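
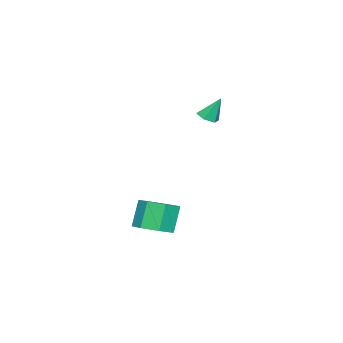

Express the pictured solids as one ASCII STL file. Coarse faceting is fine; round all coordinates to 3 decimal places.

solid 
facet normal 0.427 0.000 -0.904
outer loop
vertex 3.054 1.23 -3.651
vertex 2.22 1.41 -4.045
vertex 2.867 2.019 -3.739
endloop
endfacet
facet normal 0.874 0.253 0.414
outer loop
vertex 3.054 1.23 -3.651
vertex 2.867 2.019 -3.739
vertex 2.434 1.229 -2.34
endloop
endfacet
facet normal 0.874 0.253 0.414
outer loop
vertex 2.434 1.229 -2.34
vertex 2.867 2.019 -3.739
vertex 2.247 2.018 -2.428
endloop
endfacet
facet normal -0.428 -0.001 0.904
outer loop
vertex 2.434 1.229 -2.34
vertex 2.247 2.018 -2.428
vertex 1.6 1.41 -2.735
endloop
endfacet
facet normal 0.428 -0.000 -0.904
outer loop
vertex 2.867 2.019 -3.739
vertex 2.22 1.41 -4.045
vertex 2.193 2.35 -4.058
endloop
endfacet
facet normal 0.366 0.914 0.174
outer loop
vertex 2.867 2.019 -3.739
vertex 2.193 2.35 -4.058
vertex 2.247 2.018 -2.428
endloop
endfacet
facet normal 0.366 0.914 0.174
outer loop
vertex 2.247 2.018 -2.428
vertex 2.193 2.35 -4.058
vertex 1.573 2.349 -2.747
endloop
endfacet
facet normal -0.428 -0.001 0.904
outer loop
vertex 2.247 2.018 -2.428
vertex 1.573 2.349 -2.747
vertex 1.6 1.41 -2.735
endloop
endfacet
facet normal 0.427 -0.000 -0.904
outer loop
vertex 2.193 2.35 -4.058
vertex 2.22 1.41 -4.045
vertex 1.539 1.973 -4.367
endloop
endfacet
facet normal -0.418 0.887 -0.197
outer loop
vertex 2.193 2.35 -4.058
vertex 1.539 1.973 -4.367
vertex 1.573 2.349 -2.747
endloop
endfacet
facet normal -0.418 0.887 -0.197
outer loop
vertex 1.573 2.349 -2.747
vertex 1.539 1.973 -4.367
vertex 0.919 1.972 -3.056
endloop
endfacet
facet normal -0.427 -0.001 0.904
outer loop
vertex 1.573 2.349 -2.747
vertex 0.919 1.972 -3.056
vertex 1.6 1.41 -2.735
endloop
endfacet
facet normal 0.428 0.000 -0.904
outer loop
vertex 1.539 1.973 -4.367
vertex 2.22 1.41 -4.045
vertex 1.398 1.173 -4.434
endloop
endfacet
facet normal -0.887 0.192 -0.419
outer loop
vertex 1.539 1.973 -4.367
vertex 1.398 1.173 -4.434
vertex 0.919 1.972 -3.056
endloop
endfacet
facet normal -0.887 0.192 -0.420
outer loop
vertex 0.919 1.972 -3.056
vertex 1.398 1.173 -4.434
vertex 0.778 1.172 -3.124
endloop
endfacet
facet normal -0.427 -0.002 0.904
outer loop
vertex 0.919 1.972 -3.056
vertex 0.778 1.172 -3.124
vertex 1.6 1.41 -2.735
endloop
endfacet
facet normal 0.427 0.001 -0.904
outer loop
vertex 1.398 1.173 -4.434
vertex 2.22 1.41 -4.045
vertex 1.876 0.551 -4.209
endloop
endfacet
facet normal -0.689 -0.647 -0.326
outer loop
vertex 1.398 1.173 -4.434
vertex 1.876 0.551 -4.209
vertex 0.778 1.172 -3.124
endloop
endfacet
facet normal -0.689 -0.648 -0.326
outer loop
vertex 0.778 1.172 -3.124
vertex 1.876 0.551 -4.209
vertex 1.256 0.55 -2.898
endloop
endfacet
facet normal -0.428 -0.000 0.904
outer loop
vertex 0.778 1.172 -3.124
vertex 1.256 0.55 -2.898
vertex 1.6 1.41 -2.735
endloop
endfacet
facet normal 0.428 0.001 -0.904
outer loop
vertex 1.876 0.551 -4.209
vertex 2.22 1.41 -4.045
vertex 2.613 0.577 -3.86
endloop
endfacet
facet normal 0.029 -0.999 0.013
outer loop
vertex 1.876 0.551 -4.209
vertex 2.613 0.577 -3.86
vertex 1.256 0.55 -2.898
endloop
endfacet
facet normal 0.029 -0.999 0.013
outer loop
vertex 1.256 0.55 -2.898
vertex 2.613 0.577 -3.86
vertex 1.993 0.576 -2.549
endloop
endfacet
facet normal -0.428 -0.000 0.904
outer loop
vertex 1.256 0.55 -2.898
vertex 1.993 0.576 -2.549
vertex 1.6 1.41 -2.735
endloop
endfacet
facet normal 0.427 0.001 -0.904
outer loop
vertex 2.613 0.577 -3.86
vertex 2.22 1.41 -4.045
vertex 3.054 1.23 -3.651
endloop
endfacet
facet normal 0.724 -0.599 0.342
outer loop
vertex 2.613 0.577 -3.86
vertex 3.054 1.23 -3.651
vertex 1.993 0.576 -2.549
endloop
endfacet
facet normal 0.724 -0.599 0.342
outer loop
vertex 1.993 0.576 -2.549
vertex 3.054 1.23 -3.651
vertex 2.434 1.229 -2.34
endloop
endfacet
facet normal -0.428 -0.000 0.904
outer loop
vertex 1.993 0.576 -2.549
vertex 2.434 1.229 -2.34
vertex 1.6 1.41 -2.735
endloop
endfacet
facet normal 0.141 -0.441 -0.886
outer loop
vertex -0.599 2.367 1.66
vertex -1.142 2.292 1.611
vertex -0.909 2.752 1.419
endloop
endfacet
facet normal 0.712 0.681 0.172
outer loop
vertex -0.599 2.367 1.66
vertex -0.909 2.752 1.419
vertex -1.318 2.848 2.729
endloop
endfacet
facet normal 0.138 -0.440 -0.887
outer loop
vertex -0.909 2.752 1.419
vertex -1.142 2.292 1.611
vertex -1.452 2.678 1.371
endloop
endfacet
facet normal -0.125 0.986 -0.111
outer loop
vertex -0.909 2.752 1.419
vertex -1.452 2.678 1.371
vertex -1.318 2.848 2.729
endloop
endfacet
facet normal 0.138 -0.440 -0.887
outer loop
vertex -1.452 2.678 1.371
vertex -1.142 2.292 1.611
vertex -1.685 2.218 1.563
endloop
endfacet
facet normal -0.887 0.462 0.030
outer loop
vertex -1.452 2.678 1.371
vertex -1.685 2.218 1.563
vertex -1.318 2.848 2.729
endloop
endfacet
facet normal 0.139 -0.441 -0.887
outer loop
vertex -1.685 2.218 1.563
vertex -1.142 2.292 1.611
vertex -1.375 1.833 1.803
endloop
endfacet
facet normal -0.811 -0.369 0.455
outer loop
vertex -1.685 2.218 1.563
vertex -1.375 1.833 1.803
vertex -1.318 2.848 2.729
endloop
endfacet
facet normal 0.140 -0.442 -0.886
outer loop
vertex -1.375 1.833 1.803
vertex -1.142 2.292 1.611
vertex -0.832 1.907 1.852
endloop
endfacet
facet normal 0.025 -0.675 0.738
outer loop
vertex -1.375 1.833 1.803
vertex -0.832 1.907 1.852
vertex -1.318 2.848 2.729
endloop
endfacet
facet normal 0.141 -0.441 -0.886
outer loop
vertex -0.832 1.907 1.852
vertex -1.142 2.292 1.611
vertex -0.599 2.367 1.66
endloop
endfacet
facet normal 0.788 -0.150 0.597
outer loop
vertex -0.832 1.907 1.852
vertex -0.599 2.367 1.66
vertex -1.318 2.848 2.729
endloop
endfacet

endsolid


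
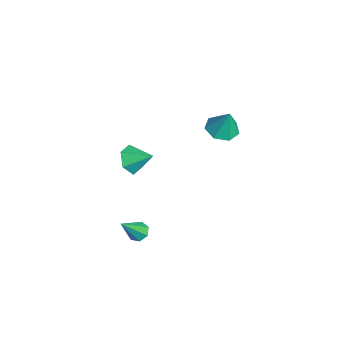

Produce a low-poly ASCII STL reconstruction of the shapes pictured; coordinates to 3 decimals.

solid 
facet normal -0.456 -0.724 -0.518
outer loop
vertex -2.39 -0.803 -0.434
vertex -3.024 -0.797 0.116
vertex -3.05 -0.298 -0.559
endloop
endfacet
facet normal 0.589 0.651 -0.480
outer loop
vertex -2.39 -0.803 -0.434
vertex -3.05 -0.298 -0.559
vertex -2.436 0.137 0.784
endloop
endfacet
facet normal -0.457 -0.724 -0.517
outer loop
vertex -3.05 -0.298 -0.559
vertex -3.024 -0.797 0.116
vertex -3.684 -0.292 -0.008
endloop
endfacet
facet normal -0.186 0.956 -0.225
outer loop
vertex -3.05 -0.298 -0.559
vertex -3.684 -0.292 -0.008
vertex -2.436 0.137 0.784
endloop
endfacet
facet normal -0.456 -0.724 -0.518
outer loop
vertex -3.684 -0.292 -0.008
vertex -3.024 -0.797 0.116
vertex -3.659 -0.791 0.667
endloop
endfacet
facet normal -0.551 0.661 0.509
outer loop
vertex -3.684 -0.292 -0.008
vertex -3.659 -0.791 0.667
vertex -2.436 0.137 0.784
endloop
endfacet
facet normal -0.456 -0.724 -0.518
outer loop
vertex -3.659 -0.791 0.667
vertex -3.024 -0.797 0.116
vertex -2.999 -1.296 0.792
endloop
endfacet
facet normal -0.141 0.061 0.988
outer loop
vertex -3.659 -0.791 0.667
vertex -2.999 -1.296 0.792
vertex -2.436 0.137 0.784
endloop
endfacet
facet normal -0.457 -0.724 -0.517
outer loop
vertex -2.999 -1.296 0.792
vertex -3.024 -0.797 0.116
vertex -2.365 -1.302 0.241
endloop
endfacet
facet normal 0.635 -0.245 0.733
outer loop
vertex -2.999 -1.296 0.792
vertex -2.365 -1.302 0.241
vertex -2.436 0.137 0.784
endloop
endfacet
facet normal -0.456 -0.724 -0.518
outer loop
vertex -2.365 -1.302 0.241
vertex -3.024 -0.797 0.116
vertex -2.39 -0.803 -0.434
endloop
endfacet
facet normal 0.999 0.049 -0.000
outer loop
vertex -2.365 -1.302 0.241
vertex -2.39 -0.803 -0.434
vertex -2.436 0.137 0.784
endloop
endfacet
facet normal -0.353 0.514 -0.782
outer loop
vertex -0.375 -0.487 -3.223
vertex -0.801 -0.848 -3.268
vertex -0.774 -0.375 -2.969
endloop
endfacet
facet normal 0.529 0.653 0.543
outer loop
vertex -0.375 -0.487 -3.223
vertex -0.774 -0.375 -2.969
vertex -0.179 -1.752 -1.892
endloop
endfacet
facet normal -0.354 0.514 -0.781
outer loop
vertex -0.774 -0.375 -2.969
vertex -0.801 -0.848 -3.268
vertex -1.193 -0.618 -2.939
endloop
endfacet
facet normal -0.248 0.528 0.812
outer loop
vertex -0.774 -0.375 -2.969
vertex -1.193 -0.618 -2.939
vertex -0.179 -1.752 -1.892
endloop
endfacet
facet normal -0.354 0.514 -0.781
outer loop
vertex -1.193 -0.618 -2.939
vertex -0.801 -0.848 -3.268
vertex -1.317 -1.035 -3.157
endloop
endfacet
facet normal -0.768 -0.102 0.633
outer loop
vertex -1.193 -0.618 -2.939
vertex -1.317 -1.035 -3.157
vertex -0.179 -1.752 -1.892
endloop
endfacet
facet normal -0.354 0.514 -0.781
outer loop
vertex -1.317 -1.035 -3.157
vertex -0.801 -0.848 -3.268
vertex -1.053 -1.31 -3.458
endloop
endfacet
facet normal -0.634 -0.761 0.139
outer loop
vertex -1.317 -1.035 -3.157
vertex -1.053 -1.31 -3.458
vertex -0.179 -1.752 -1.892
endloop
endfacet
facet normal -0.353 0.514 -0.782
outer loop
vertex -1.053 -1.31 -3.458
vertex -0.801 -0.848 -3.268
vertex -0.599 -1.237 -3.615
endloop
endfacet
facet normal 0.050 -0.953 -0.297
outer loop
vertex -1.053 -1.31 -3.458
vertex -0.599 -1.237 -3.615
vertex -0.179 -1.752 -1.892
endloop
endfacet
facet normal -0.354 0.513 -0.782
outer loop
vertex -0.599 -1.237 -3.615
vertex -0.801 -0.848 -3.268
vertex -0.298 -0.871 -3.511
endloop
endfacet
facet normal 0.770 -0.535 -0.348
outer loop
vertex -0.599 -1.237 -3.615
vertex -0.298 -0.871 -3.511
vertex -0.179 -1.752 -1.892
endloop
endfacet
facet normal -0.354 0.515 -0.781
outer loop
vertex -0.298 -0.871 -3.511
vertex -0.801 -0.848 -3.268
vertex -0.375 -0.487 -3.223
endloop
endfacet
facet normal 0.984 0.179 0.025
outer loop
vertex -0.298 -0.871 -3.511
vertex -0.375 -0.487 -3.223
vertex -0.179 -1.752 -1.892
endloop
endfacet
facet normal -0.258 -0.190 -0.947
outer loop
vertex -1.251 2.742 2.746
vertex -1.909 3.258 2.822
vertex -1.128 3.439 2.573
endloop
endfacet
facet normal 0.959 -0.104 0.265
outer loop
vertex -1.251 2.742 2.746
vertex -1.128 3.439 2.573
vertex -1.551 3.522 4.138
endloop
endfacet
facet normal -0.258 -0.190 -0.947
outer loop
vertex -1.128 3.439 2.573
vertex -1.909 3.258 2.822
vertex -1.593 4.0 2.587
endloop
endfacet
facet normal 0.760 0.626 0.172
outer loop
vertex -1.128 3.439 2.573
vertex -1.593 4.0 2.587
vertex -1.551 3.522 4.138
endloop
endfacet
facet normal -0.258 -0.190 -0.947
outer loop
vertex -1.593 4.0 2.587
vertex -1.909 3.258 2.822
vertex -2.296 4.002 2.778
endloop
endfacet
facet normal 0.082 0.953 0.292
outer loop
vertex -1.593 4.0 2.587
vertex -2.296 4.002 2.778
vertex -1.551 3.522 4.138
endloop
endfacet
facet normal -0.258 -0.190 -0.947
outer loop
vertex -2.296 4.002 2.778
vertex -1.909 3.258 2.822
vertex -2.708 3.444 3.002
endloop
endfacet
facet normal -0.565 0.631 0.532
outer loop
vertex -2.296 4.002 2.778
vertex -2.708 3.444 3.002
vertex -1.551 3.522 4.138
endloop
endfacet
facet normal -0.258 -0.190 -0.947
outer loop
vertex -2.708 3.444 3.002
vertex -1.909 3.258 2.822
vertex -2.518 2.746 3.09
endloop
endfacet
facet normal -0.694 -0.099 0.713
outer loop
vertex -2.708 3.444 3.002
vertex -2.518 2.746 3.09
vertex -1.551 3.522 4.138
endloop
endfacet
facet normal -0.257 -0.190 -0.947
outer loop
vertex -2.518 2.746 3.09
vertex -1.909 3.258 2.822
vertex -1.87 2.433 2.977
endloop
endfacet
facet normal -0.209 -0.684 0.699
outer loop
vertex -2.518 2.746 3.09
vertex -1.87 2.433 2.977
vertex -1.551 3.522 4.138
endloop
endfacet
facet normal -0.259 -0.190 -0.947
outer loop
vertex -1.87 2.433 2.977
vertex -1.909 3.258 2.822
vertex -1.251 2.742 2.746
endloop
endfacet
facet normal 0.529 -0.687 0.499
outer loop
vertex -1.87 2.433 2.977
vertex -1.251 2.742 2.746
vertex -1.551 3.522 4.138
endloop
endfacet

endsolid


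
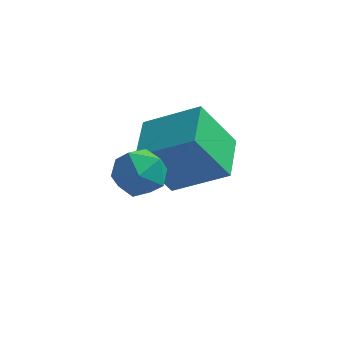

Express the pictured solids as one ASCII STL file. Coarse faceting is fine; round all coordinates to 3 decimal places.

solid 
facet normal 0.147 0.385 0.911
outer loop
vertex 2.855 -0.965 -0.326
vertex 2.548 -1.709 0.038
vertex 3.41 -1.625 -0.137
endloop
endfacet
facet normal 0.619 0.648 0.445
outer loop
vertex 2.855 -0.965 -0.326
vertex 3.41 -1.625 -0.137
vertex 3.493 -1.183 -0.896
endloop
endfacet
facet normal 0.256 0.963 -0.082
outer loop
vertex 2.855 -0.965 -0.326
vertex 3.493 -1.183 -0.896
vertex 2.683 -0.993 -1.192
endloop
endfacet
facet normal -0.441 0.896 0.059
outer loop
vertex 2.855 -0.965 -0.326
vertex 2.683 -0.993 -1.192
vertex 2.099 -1.318 -0.615
endloop
endfacet
facet normal -0.508 0.539 0.672
outer loop
vertex 2.855 -0.965 -0.326
vertex 2.099 -1.318 -0.615
vertex 2.548 -1.709 0.038
endloop
endfacet
facet normal 0.981 0.100 0.166
outer loop
vertex 3.493 -1.183 -0.896
vertex 3.41 -1.625 -0.137
vertex 3.581 -2.062 -0.885
endloop
endfacet
facet normal 0.218 -0.325 0.920
outer loop
vertex 3.41 -1.625 -0.137
vertex 2.548 -1.709 0.038
vertex 2.997 -2.387 -0.308
endloop
endfacet
facet normal -0.843 -0.078 0.533
outer loop
vertex 2.548 -1.709 0.038
vertex 2.099 -1.318 -0.615
vertex 2.187 -2.197 -0.604
endloop
endfacet
facet normal -0.733 0.501 -0.460
outer loop
vertex 2.099 -1.318 -0.615
vertex 2.683 -0.993 -1.192
vertex 2.27 -1.755 -1.363
endloop
endfacet
facet normal 0.394 0.611 -0.686
outer loop
vertex 2.683 -0.993 -1.192
vertex 3.493 -1.183 -0.896
vertex 3.132 -1.671 -1.538
endloop
endfacet
facet normal 0.441 -0.896 -0.059
outer loop
vertex 2.825 -2.415 -1.174
vertex 3.581 -2.062 -0.885
vertex 2.997 -2.387 -0.308
endloop
endfacet
facet normal -0.256 -0.963 0.082
outer loop
vertex 2.825 -2.415 -1.174
vertex 2.997 -2.387 -0.308
vertex 2.187 -2.197 -0.604
endloop
endfacet
facet normal -0.619 -0.648 -0.445
outer loop
vertex 2.825 -2.415 -1.174
vertex 2.187 -2.197 -0.604
vertex 2.27 -1.755 -1.363
endloop
endfacet
facet normal -0.147 -0.385 -0.911
outer loop
vertex 2.825 -2.415 -1.174
vertex 2.27 -1.755 -1.363
vertex 3.132 -1.671 -1.538
endloop
endfacet
facet normal 0.508 -0.539 -0.672
outer loop
vertex 2.825 -2.415 -1.174
vertex 3.132 -1.671 -1.538
vertex 3.581 -2.062 -0.885
endloop
endfacet
facet normal 0.733 -0.501 0.460
outer loop
vertex 2.997 -2.387 -0.308
vertex 3.581 -2.062 -0.885
vertex 3.41 -1.625 -0.137
endloop
endfacet
facet normal -0.394 -0.611 0.686
outer loop
vertex 2.187 -2.197 -0.604
vertex 2.997 -2.387 -0.308
vertex 2.548 -1.709 0.038
endloop
endfacet
facet normal -0.981 -0.100 -0.166
outer loop
vertex 2.27 -1.755 -1.363
vertex 2.187 -2.197 -0.604
vertex 2.099 -1.318 -0.615
endloop
endfacet
facet normal -0.218 0.325 -0.920
outer loop
vertex 3.132 -1.671 -1.538
vertex 2.27 -1.755 -1.363
vertex 2.683 -0.993 -1.192
endloop
endfacet
facet normal 0.843 0.078 -0.533
outer loop
vertex 3.581 -2.062 -0.885
vertex 3.132 -1.671 -1.538
vertex 3.493 -1.183 -0.896
endloop
endfacet
facet normal -0.497 -0.192 0.846
outer loop
vertex 3.95 0.252 -0.715
vertex 3.819 1.822 -0.436
vertex 2.257 0.286 -1.702
endloop
endfacet
facet normal 0.082 -0.981 -0.174
outer loop
vertex 3.221 0.658 -3.344
vertex 3.95 0.252 -0.715
vertex 2.257 0.286 -1.702
endloop
endfacet
facet normal -0.497 -0.192 0.846
outer loop
vertex 2.257 0.286 -1.702
vertex 3.819 1.822 -0.436
vertex 2.126 1.856 -1.423
endloop
endfacet
facet normal -0.864 0.017 -0.503
outer loop
vertex 2.126 1.856 -1.423
vertex 3.221 0.658 -3.344
vertex 2.257 0.286 -1.702
endloop
endfacet
facet normal 0.864 -0.017 0.503
outer loop
vertex 3.95 0.252 -0.715
vertex 4.783 2.194 -2.078
vertex 3.819 1.822 -0.436
endloop
endfacet
facet normal 0.082 -0.981 -0.174
outer loop
vertex 4.914 0.624 -2.357
vertex 3.95 0.252 -0.715
vertex 3.221 0.658 -3.344
endloop
endfacet
facet normal 0.864 -0.017 0.503
outer loop
vertex 4.914 0.624 -2.357
vertex 4.783 2.194 -2.078
vertex 3.95 0.252 -0.715
endloop
endfacet
facet normal -0.082 0.981 0.174
outer loop
vertex 3.819 1.822 -0.436
vertex 4.783 2.194 -2.078
vertex 2.126 1.856 -1.423
endloop
endfacet
facet normal -0.864 0.017 -0.503
outer loop
vertex 3.09 2.228 -3.065
vertex 3.221 0.658 -3.344
vertex 2.126 1.856 -1.423
endloop
endfacet
facet normal -0.082 0.981 0.174
outer loop
vertex 2.126 1.856 -1.423
vertex 4.783 2.194 -2.078
vertex 3.09 2.228 -3.065
endloop
endfacet
facet normal 0.497 0.192 -0.846
outer loop
vertex 3.09 2.228 -3.065
vertex 4.914 0.624 -2.357
vertex 3.221 0.658 -3.344
endloop
endfacet
facet normal 0.497 0.192 -0.846
outer loop
vertex 4.783 2.194 -2.078
vertex 4.914 0.624 -2.357
vertex 3.09 2.228 -3.065
endloop
endfacet

endsolid


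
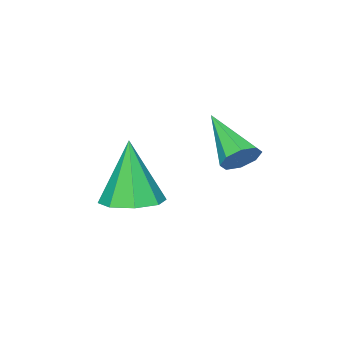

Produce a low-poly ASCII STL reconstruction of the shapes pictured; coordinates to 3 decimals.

solid 
facet normal 0.250 0.818 -0.517
outer loop
vertex -1.587 4.382 -1.86
vertex -1.821 4.169 -2.31
vertex -1.994 4.485 -1.894
endloop
endfacet
facet normal -0.015 0.258 0.966
outer loop
vertex -1.587 4.382 -1.86
vertex -1.994 4.485 -1.894
vertex -2.239 2.811 -1.45
endloop
endfacet
facet normal 0.251 0.818 -0.517
outer loop
vertex -1.994 4.485 -1.894
vertex -1.821 4.169 -2.31
vertex -2.299 4.403 -2.172
endloop
endfacet
facet normal -0.687 0.279 0.671
outer loop
vertex -1.994 4.485 -1.894
vertex -2.299 4.403 -2.172
vertex -2.239 2.811 -1.45
endloop
endfacet
facet normal 0.251 0.818 -0.518
outer loop
vertex -2.299 4.403 -2.172
vertex -1.821 4.169 -2.31
vertex -2.325 4.184 -2.53
endloop
endfacet
facet normal -0.997 -0.004 0.075
outer loop
vertex -2.299 4.403 -2.172
vertex -2.325 4.184 -2.53
vertex -2.239 2.811 -1.45
endloop
endfacet
facet normal 0.250 0.818 -0.517
outer loop
vertex -2.325 4.184 -2.53
vertex -1.821 4.169 -2.31
vertex -2.055 3.956 -2.76
endloop
endfacet
facet normal -0.768 -0.425 -0.480
outer loop
vertex -2.325 4.184 -2.53
vertex -2.055 3.956 -2.76
vertex -2.239 2.811 -1.45
endloop
endfacet
facet normal 0.252 0.817 -0.518
outer loop
vertex -2.055 3.956 -2.76
vertex -1.821 4.169 -2.31
vertex -1.649 3.853 -2.725
endloop
endfacet
facet normal -0.130 -0.737 -0.663
outer loop
vertex -2.055 3.956 -2.76
vertex -1.649 3.853 -2.725
vertex -2.239 2.811 -1.45
endloop
endfacet
facet normal 0.250 0.817 -0.519
outer loop
vertex -1.649 3.853 -2.725
vertex -1.821 4.169 -2.31
vertex -1.343 3.935 -2.448
endloop
endfacet
facet normal 0.538 -0.757 -0.370
outer loop
vertex -1.649 3.853 -2.725
vertex -1.343 3.935 -2.448
vertex -2.239 2.811 -1.45
endloop
endfacet
facet normal 0.251 0.818 -0.517
outer loop
vertex -1.343 3.935 -2.448
vertex -1.821 4.169 -2.31
vertex -1.318 4.154 -2.089
endloop
endfacet
facet normal 0.850 -0.474 0.230
outer loop
vertex -1.343 3.935 -2.448
vertex -1.318 4.154 -2.089
vertex -2.239 2.811 -1.45
endloop
endfacet
facet normal 0.252 0.817 -0.518
outer loop
vertex -1.318 4.154 -2.089
vertex -1.821 4.169 -2.31
vertex -1.587 4.382 -1.86
endloop
endfacet
facet normal 0.621 -0.053 0.782
outer loop
vertex -1.318 4.154 -2.089
vertex -1.587 4.382 -1.86
vertex -2.239 2.811 -1.45
endloop
endfacet
facet normal 0.140 0.192 -0.971
outer loop
vertex 1.273 3.751 -2.917
vertex 0.778 3.164 -3.104
vertex 0.699 3.937 -2.963
endloop
endfacet
facet normal 0.212 0.794 0.570
outer loop
vertex 1.273 3.751 -2.917
vertex 0.699 3.937 -2.963
vertex 0.522 2.816 -1.336
endloop
endfacet
facet normal 0.141 0.192 -0.971
outer loop
vertex 0.699 3.937 -2.963
vertex 0.778 3.164 -3.104
vertex 0.172 3.671 -3.092
endloop
endfacet
facet normal -0.487 0.743 0.459
outer loop
vertex 0.699 3.937 -2.963
vertex 0.172 3.671 -3.092
vertex 0.522 2.816 -1.336
endloop
endfacet
facet normal 0.141 0.192 -0.971
outer loop
vertex 0.172 3.671 -3.092
vertex 0.778 3.164 -3.104
vertex -0.0 3.108 -3.228
endloop
endfacet
facet normal -0.932 0.215 0.290
outer loop
vertex 0.172 3.671 -3.092
vertex -0.0 3.108 -3.228
vertex 0.522 2.816 -1.336
endloop
endfacet
facet normal 0.141 0.190 -0.971
outer loop
vertex -0.0 3.108 -3.228
vertex 0.778 3.164 -3.104
vertex 0.283 2.577 -3.291
endloop
endfacet
facet normal -0.862 -0.479 0.164
outer loop
vertex -0.0 3.108 -3.228
vertex 0.283 2.577 -3.291
vertex 0.522 2.816 -1.336
endloop
endfacet
facet normal 0.140 0.191 -0.971
outer loop
vertex 0.283 2.577 -3.291
vertex 0.778 3.164 -3.104
vertex 0.856 2.391 -3.245
endloop
endfacet
facet normal -0.316 -0.936 0.153
outer loop
vertex 0.283 2.577 -3.291
vertex 0.856 2.391 -3.245
vertex 0.522 2.816 -1.336
endloop
endfacet
facet normal 0.141 0.191 -0.971
outer loop
vertex 0.856 2.391 -3.245
vertex 0.778 3.164 -3.104
vertex 1.383 2.657 -3.116
endloop
endfacet
facet normal 0.382 -0.886 0.264
outer loop
vertex 0.856 2.391 -3.245
vertex 1.383 2.657 -3.116
vertex 0.522 2.816 -1.336
endloop
endfacet
facet normal 0.141 0.191 -0.971
outer loop
vertex 1.383 2.657 -3.116
vertex 0.778 3.164 -3.104
vertex 1.556 3.22 -2.98
endloop
endfacet
facet normal 0.827 -0.359 0.432
outer loop
vertex 1.383 2.657 -3.116
vertex 1.556 3.22 -2.98
vertex 0.522 2.816 -1.336
endloop
endfacet
facet normal 0.141 0.190 -0.971
outer loop
vertex 1.556 3.22 -2.98
vertex 0.778 3.164 -3.104
vertex 1.273 3.751 -2.917
endloop
endfacet
facet normal 0.757 0.337 0.559
outer loop
vertex 1.556 3.22 -2.98
vertex 1.273 3.751 -2.917
vertex 0.522 2.816 -1.336
endloop
endfacet

endsolid


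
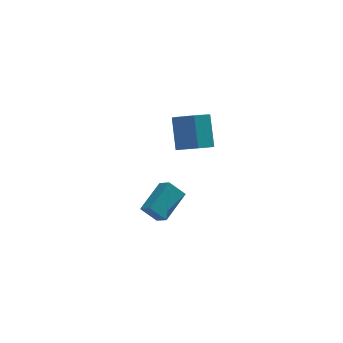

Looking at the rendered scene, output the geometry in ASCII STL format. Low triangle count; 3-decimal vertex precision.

solid 
facet normal 0.008 -0.654 -0.756
outer loop
vertex -0.977 -1.44 2.159
vertex -1.343 -2.039 2.673
vertex -1.732 -1.453 2.162
endloop
endfacet
facet normal -0.016 0.757 -0.654
outer loop
vertex -0.977 -1.44 2.159
vertex -1.732 -1.453 2.162
vertex -0.991 -0.322 3.453
endloop
endfacet
facet normal -0.015 0.756 -0.654
outer loop
vertex -0.991 -0.322 3.453
vertex -1.732 -1.453 2.162
vertex -1.746 -0.334 3.456
endloop
endfacet
facet normal -0.007 0.654 0.757
outer loop
vertex -0.991 -0.322 3.453
vertex -1.746 -0.334 3.456
vertex -1.357 -0.921 3.967
endloop
endfacet
facet normal 0.008 -0.654 -0.756
outer loop
vertex -1.732 -1.453 2.162
vertex -1.343 -2.039 2.673
vertex -2.194 -1.907 2.55
endloop
endfacet
facet normal -0.791 0.459 -0.405
outer loop
vertex -1.732 -1.453 2.162
vertex -2.194 -1.907 2.55
vertex -1.746 -0.334 3.456
endloop
endfacet
facet normal -0.791 0.459 -0.405
outer loop
vertex -1.746 -0.334 3.456
vertex -2.194 -1.907 2.55
vertex -2.208 -0.789 3.843
endloop
endfacet
facet normal -0.009 0.653 0.757
outer loop
vertex -1.746 -0.334 3.456
vertex -2.208 -0.789 3.843
vertex -1.357 -0.921 3.967
endloop
endfacet
facet normal 0.008 -0.653 -0.757
outer loop
vertex -2.194 -1.907 2.55
vertex -1.343 -2.039 2.673
vertex -2.015 -2.461 3.03
endloop
endfacet
facet normal -0.971 -0.185 0.149
outer loop
vertex -2.194 -1.907 2.55
vertex -2.015 -2.461 3.03
vertex -2.208 -0.789 3.843
endloop
endfacet
facet normal -0.971 -0.185 0.149
outer loop
vertex -2.208 -0.789 3.843
vertex -2.015 -2.461 3.03
vertex -2.029 -1.343 4.324
endloop
endfacet
facet normal -0.009 0.654 0.756
outer loop
vertex -2.208 -0.789 3.843
vertex -2.029 -1.343 4.324
vertex -1.357 -0.921 3.967
endloop
endfacet
facet normal 0.009 -0.654 -0.756
outer loop
vertex -2.015 -2.461 3.03
vertex -1.343 -2.039 2.673
vertex -1.33 -2.697 3.242
endloop
endfacet
facet normal -0.420 -0.689 0.591
outer loop
vertex -2.015 -2.461 3.03
vertex -1.33 -2.697 3.242
vertex -2.029 -1.343 4.324
endloop
endfacet
facet normal -0.420 -0.689 0.591
outer loop
vertex -2.029 -1.343 4.324
vertex -1.33 -2.697 3.242
vertex -1.344 -1.579 4.536
endloop
endfacet
facet normal -0.009 0.654 0.756
outer loop
vertex -2.029 -1.343 4.324
vertex -1.344 -1.579 4.536
vertex -1.357 -0.921 3.967
endloop
endfacet
facet normal 0.008 -0.654 -0.756
outer loop
vertex -1.33 -2.697 3.242
vertex -1.343 -2.039 2.673
vertex -0.655 -2.438 3.025
endloop
endfacet
facet normal 0.448 -0.674 0.587
outer loop
vertex -1.33 -2.697 3.242
vertex -0.655 -2.438 3.025
vertex -1.344 -1.579 4.536
endloop
endfacet
facet normal 0.448 -0.674 0.587
outer loop
vertex -1.344 -1.579 4.536
vertex -0.655 -2.438 3.025
vertex -0.669 -1.32 4.319
endloop
endfacet
facet normal -0.008 0.654 0.756
outer loop
vertex -1.344 -1.579 4.536
vertex -0.669 -1.32 4.319
vertex -1.357 -0.921 3.967
endloop
endfacet
facet normal 0.008 -0.654 -0.757
outer loop
vertex -0.655 -2.438 3.025
vertex -1.343 -2.039 2.673
vertex -0.498 -1.878 2.543
endloop
endfacet
facet normal 0.978 -0.152 0.142
outer loop
vertex -0.655 -2.438 3.025
vertex -0.498 -1.878 2.543
vertex -0.669 -1.32 4.319
endloop
endfacet
facet normal 0.978 -0.152 0.142
outer loop
vertex -0.669 -1.32 4.319
vertex -0.498 -1.878 2.543
vertex -0.512 -0.76 3.837
endloop
endfacet
facet normal -0.008 0.654 0.757
outer loop
vertex -0.669 -1.32 4.319
vertex -0.512 -0.76 3.837
vertex -1.357 -0.921 3.967
endloop
endfacet
facet normal 0.008 -0.654 -0.756
outer loop
vertex -0.498 -1.878 2.543
vertex -1.343 -2.039 2.673
vertex -0.977 -1.44 2.159
endloop
endfacet
facet normal 0.772 0.485 -0.410
outer loop
vertex -0.498 -1.878 2.543
vertex -0.977 -1.44 2.159
vertex -0.512 -0.76 3.837
endloop
endfacet
facet normal 0.772 0.485 -0.410
outer loop
vertex -0.512 -0.76 3.837
vertex -0.977 -1.44 2.159
vertex -0.991 -0.322 3.453
endloop
endfacet
facet normal -0.008 0.654 0.756
outer loop
vertex -0.512 -0.76 3.837
vertex -0.991 -0.322 3.453
vertex -1.357 -0.921 3.967
endloop
endfacet
facet normal -0.681 0.205 0.703
outer loop
vertex -2.288 -0.44 -0.978
vertex -2.65 0.141 -1.498
vertex -3.325 -1.665 -1.624
endloop
endfacet
facet normal 0.421 -0.676 0.605
outer loop
vertex -2.61 -1.881 -2.362
vertex -2.288 -0.44 -0.978
vertex -3.325 -1.665 -1.624
endloop
endfacet
facet normal -0.681 0.205 0.703
outer loop
vertex -3.325 -1.665 -1.624
vertex -2.65 0.141 -1.498
vertex -3.687 -1.084 -2.144
endloop
endfacet
facet normal -0.599 -0.708 -0.374
outer loop
vertex -3.687 -1.084 -2.144
vertex -2.61 -1.881 -2.362
vertex -3.325 -1.665 -1.624
endloop
endfacet
facet normal 0.599 0.708 0.374
outer loop
vertex -2.288 -0.44 -0.978
vertex -1.935 -0.075 -2.236
vertex -2.65 0.141 -1.498
endloop
endfacet
facet normal 0.421 -0.676 0.605
outer loop
vertex -1.573 -0.656 -1.716
vertex -2.288 -0.44 -0.978
vertex -2.61 -1.881 -2.362
endloop
endfacet
facet normal 0.599 0.708 0.374
outer loop
vertex -1.573 -0.656 -1.716
vertex -1.935 -0.075 -2.236
vertex -2.288 -0.44 -0.978
endloop
endfacet
facet normal -0.421 0.676 -0.605
outer loop
vertex -2.65 0.141 -1.498
vertex -1.935 -0.075 -2.236
vertex -3.687 -1.084 -2.144
endloop
endfacet
facet normal -0.599 -0.708 -0.374
outer loop
vertex -2.972 -1.3 -2.882
vertex -2.61 -1.881 -2.362
vertex -3.687 -1.084 -2.144
endloop
endfacet
facet normal -0.421 0.676 -0.605
outer loop
vertex -3.687 -1.084 -2.144
vertex -1.935 -0.075 -2.236
vertex -2.972 -1.3 -2.882
endloop
endfacet
facet normal 0.681 -0.205 -0.703
outer loop
vertex -2.972 -1.3 -2.882
vertex -1.573 -0.656 -1.716
vertex -2.61 -1.881 -2.362
endloop
endfacet
facet normal 0.681 -0.205 -0.703
outer loop
vertex -1.935 -0.075 -2.236
vertex -1.573 -0.656 -1.716
vertex -2.972 -1.3 -2.882
endloop
endfacet

endsolid


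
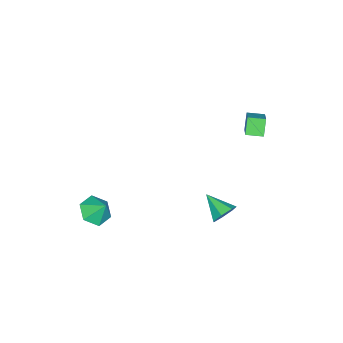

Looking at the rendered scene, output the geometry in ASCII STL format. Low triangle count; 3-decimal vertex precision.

solid 
facet normal 0.327 0.819 -0.471
outer loop
vertex 3.756 4.138 -0.213
vertex 3.224 4.066 -0.707
vertex 3.212 4.433 -0.077
endloop
endfacet
facet normal 0.223 -0.038 0.974
outer loop
vertex 3.756 4.138 -0.213
vertex 3.212 4.433 -0.077
vertex 2.756 2.894 -0.033
endloop
endfacet
facet normal 0.327 0.819 -0.471
outer loop
vertex 3.212 4.433 -0.077
vertex 3.224 4.066 -0.707
vertex 2.677 4.452 -0.415
endloop
endfacet
facet normal -0.521 0.178 0.835
outer loop
vertex 3.212 4.433 -0.077
vertex 2.677 4.452 -0.415
vertex 2.756 2.894 -0.033
endloop
endfacet
facet normal 0.326 0.819 -0.472
outer loop
vertex 2.677 4.452 -0.415
vertex 3.224 4.066 -0.707
vertex 2.554 4.179 -0.974
endloop
endfacet
facet normal -0.977 0.003 0.214
outer loop
vertex 2.677 4.452 -0.415
vertex 2.554 4.179 -0.974
vertex 2.756 2.894 -0.033
endloop
endfacet
facet normal 0.326 0.819 -0.472
outer loop
vertex 2.554 4.179 -0.974
vertex 3.224 4.066 -0.707
vertex 2.935 3.821 -1.332
endloop
endfacet
facet normal -0.799 -0.432 -0.418
outer loop
vertex 2.554 4.179 -0.974
vertex 2.935 3.821 -1.332
vertex 2.756 2.894 -0.033
endloop
endfacet
facet normal 0.327 0.818 -0.472
outer loop
vertex 2.935 3.821 -1.332
vertex 3.224 4.066 -0.707
vertex 3.533 3.647 -1.219
endloop
endfacet
facet normal -0.122 -0.800 -0.588
outer loop
vertex 2.935 3.821 -1.332
vertex 3.533 3.647 -1.219
vertex 2.756 2.894 -0.033
endloop
endfacet
facet normal 0.327 0.818 -0.472
outer loop
vertex 3.533 3.647 -1.219
vertex 3.224 4.066 -0.707
vertex 3.899 3.788 -0.721
endloop
endfacet
facet normal 0.543 -0.823 -0.166
outer loop
vertex 3.533 3.647 -1.219
vertex 3.899 3.788 -0.721
vertex 2.756 2.894 -0.033
endloop
endfacet
facet normal 0.327 0.819 -0.472
outer loop
vertex 3.899 3.788 -0.721
vertex 3.224 4.066 -0.707
vertex 3.756 4.138 -0.213
endloop
endfacet
facet normal 0.697 -0.484 0.529
outer loop
vertex 3.899 3.788 -0.721
vertex 3.756 4.138 -0.213
vertex 2.756 2.894 -0.033
endloop
endfacet
facet normal -0.129 -0.607 -0.784
outer loop
vertex 3.389 -2.671 -4.663
vertex 2.786 -3.179 -4.171
vertex 2.484 -2.46 -4.678
endloop
endfacet
facet normal 0.228 0.972 -0.058
outer loop
vertex 3.389 -2.671 -4.663
vertex 2.484 -2.46 -4.678
vertex 2.934 -2.481 -3.269
endloop
endfacet
facet normal -0.130 -0.607 -0.784
outer loop
vertex 2.484 -2.46 -4.678
vertex 2.786 -3.179 -4.171
vertex 1.88 -2.967 -4.185
endloop
endfacet
facet normal -0.539 0.822 0.184
outer loop
vertex 2.484 -2.46 -4.678
vertex 1.88 -2.967 -4.185
vertex 2.934 -2.481 -3.269
endloop
endfacet
facet normal -0.130 -0.606 -0.785
outer loop
vertex 1.88 -2.967 -4.185
vertex 2.786 -3.179 -4.171
vertex 2.182 -3.687 -3.679
endloop
endfacet
facet normal -0.693 0.197 0.693
outer loop
vertex 1.88 -2.967 -4.185
vertex 2.182 -3.687 -3.679
vertex 2.934 -2.481 -3.269
endloop
endfacet
facet normal -0.128 -0.607 -0.784
outer loop
vertex 2.182 -3.687 -3.679
vertex 2.786 -3.179 -4.171
vertex 3.087 -3.898 -3.664
endloop
endfacet
facet normal -0.080 -0.276 0.958
outer loop
vertex 2.182 -3.687 -3.679
vertex 3.087 -3.898 -3.664
vertex 2.934 -2.481 -3.269
endloop
endfacet
facet normal -0.129 -0.607 -0.784
outer loop
vertex 3.087 -3.898 -3.664
vertex 2.786 -3.179 -4.171
vertex 3.691 -3.39 -4.157
endloop
endfacet
facet normal 0.688 -0.125 0.715
outer loop
vertex 3.087 -3.898 -3.664
vertex 3.691 -3.39 -4.157
vertex 2.934 -2.481 -3.269
endloop
endfacet
facet normal -0.129 -0.606 -0.785
outer loop
vertex 3.691 -3.39 -4.157
vertex 2.786 -3.179 -4.171
vertex 3.389 -2.671 -4.663
endloop
endfacet
facet normal 0.842 0.499 0.207
outer loop
vertex 3.691 -3.39 -4.157
vertex 3.389 -2.671 -4.663
vertex 2.934 -2.481 -3.269
endloop
endfacet
facet normal -0.758 -0.344 -0.555
outer loop
vertex -2.406 2.761 1.839
vertex -2.732 3.607 1.76
vertex -1.844 2.898 0.987
endloop
endfacet
facet normal 0.358 -0.930 0.087
outer loop
vertex -0.708 3.413 1.82
vertex -2.406 2.761 1.839
vertex -1.844 2.898 0.987
endloop
endfacet
facet normal -0.757 -0.343 -0.556
outer loop
vertex -1.844 2.898 0.987
vertex -2.732 3.607 1.76
vertex -2.169 3.744 0.908
endloop
endfacet
facet normal 0.546 0.133 -0.827
outer loop
vertex -2.169 3.744 0.908
vertex -0.708 3.413 1.82
vertex -1.844 2.898 0.987
endloop
endfacet
facet normal -0.546 -0.133 0.827
outer loop
vertex -2.406 2.761 1.839
vertex -1.596 4.122 2.593
vertex -2.732 3.607 1.76
endloop
endfacet
facet normal 0.358 -0.930 0.087
outer loop
vertex -1.271 3.276 2.672
vertex -2.406 2.761 1.839
vertex -0.708 3.413 1.82
endloop
endfacet
facet normal -0.547 -0.133 0.827
outer loop
vertex -1.271 3.276 2.672
vertex -1.596 4.122 2.593
vertex -2.406 2.761 1.839
endloop
endfacet
facet normal -0.358 0.930 -0.087
outer loop
vertex -2.732 3.607 1.76
vertex -1.596 4.122 2.593
vertex -2.169 3.744 0.908
endloop
endfacet
facet normal 0.546 0.133 -0.827
outer loop
vertex -1.034 4.259 1.741
vertex -0.708 3.413 1.82
vertex -2.169 3.744 0.908
endloop
endfacet
facet normal -0.358 0.930 -0.087
outer loop
vertex -2.169 3.744 0.908
vertex -1.596 4.122 2.593
vertex -1.034 4.259 1.741
endloop
endfacet
facet normal 0.757 0.344 0.556
outer loop
vertex -1.034 4.259 1.741
vertex -1.271 3.276 2.672
vertex -0.708 3.413 1.82
endloop
endfacet
facet normal 0.758 0.343 0.555
outer loop
vertex -1.596 4.122 2.593
vertex -1.271 3.276 2.672
vertex -1.034 4.259 1.741
endloop
endfacet

endsolid


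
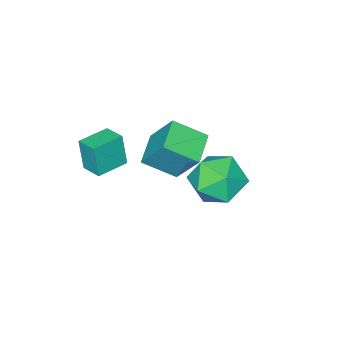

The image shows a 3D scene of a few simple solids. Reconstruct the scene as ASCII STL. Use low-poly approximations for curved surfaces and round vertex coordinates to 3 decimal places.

solid 
facet normal -0.837 -0.473 0.277
outer loop
vertex -3.945 -2.312 0.872
vertex -4.051 -1.218 2.421
vertex -4.811 -1.252 0.063
endloop
endfacet
facet normal 0.056 -0.576 -0.815
outer loop
vertex -3.589 -0.562 -0.341
vertex -3.945 -2.312 0.872
vertex -4.811 -1.252 0.063
endloop
endfacet
facet normal -0.837 -0.472 0.277
outer loop
vertex -4.811 -1.252 0.063
vertex -4.051 -1.218 2.421
vertex -4.917 -0.157 1.612
endloop
endfacet
facet normal -0.545 0.667 -0.509
outer loop
vertex -4.917 -0.157 1.612
vertex -3.589 -0.562 -0.341
vertex -4.811 -1.252 0.063
endloop
endfacet
facet normal 0.545 -0.667 0.508
outer loop
vertex -3.945 -2.312 0.872
vertex -2.829 -0.528 2.017
vertex -4.051 -1.218 2.421
endloop
endfacet
facet normal 0.055 -0.576 -0.815
outer loop
vertex -2.723 -1.623 0.468
vertex -3.945 -2.312 0.872
vertex -3.589 -0.562 -0.341
endloop
endfacet
facet normal 0.544 -0.667 0.509
outer loop
vertex -2.723 -1.623 0.468
vertex -2.829 -0.528 2.017
vertex -3.945 -2.312 0.872
endloop
endfacet
facet normal -0.056 0.576 0.815
outer loop
vertex -4.051 -1.218 2.421
vertex -2.829 -0.528 2.017
vertex -4.917 -0.157 1.612
endloop
endfacet
facet normal -0.544 0.667 -0.508
outer loop
vertex -3.695 0.532 1.208
vertex -3.589 -0.562 -0.341
vertex -4.917 -0.157 1.612
endloop
endfacet
facet normal -0.056 0.577 0.815
outer loop
vertex -4.917 -0.157 1.612
vertex -2.829 -0.528 2.017
vertex -3.695 0.532 1.208
endloop
endfacet
facet normal 0.837 0.472 -0.276
outer loop
vertex -3.695 0.532 1.208
vertex -2.723 -1.623 0.468
vertex -3.589 -0.562 -0.341
endloop
endfacet
facet normal 0.837 0.472 -0.277
outer loop
vertex -2.829 -0.528 2.017
vertex -2.723 -1.623 0.468
vertex -3.695 0.532 1.208
endloop
endfacet
facet normal -0.994 0.112 0.005
outer loop
vertex -2.095 -2.787 2.233
vertex -1.989 -1.858 2.401
vertex -2.073 -2.529 0.786
endloop
endfacet
facet normal -0.112 -0.978 -0.176
outer loop
vertex -0.731 -2.682 0.779
vertex -2.095 -2.787 2.233
vertex -2.073 -2.529 0.786
endloop
endfacet
facet normal -0.994 0.112 0.005
outer loop
vertex -2.073 -2.529 0.786
vertex -1.989 -1.858 2.401
vertex -1.967 -1.6 0.954
endloop
endfacet
facet normal 0.015 0.176 -0.984
outer loop
vertex -1.967 -1.6 0.954
vertex -0.731 -2.682 0.779
vertex -2.073 -2.529 0.786
endloop
endfacet
facet normal -0.015 -0.176 0.984
outer loop
vertex -2.095 -2.787 2.233
vertex -0.647 -2.011 2.394
vertex -1.989 -1.858 2.401
endloop
endfacet
facet normal -0.112 -0.978 -0.176
outer loop
vertex -0.753 -2.94 2.226
vertex -2.095 -2.787 2.233
vertex -0.731 -2.682 0.779
endloop
endfacet
facet normal -0.015 -0.176 0.984
outer loop
vertex -0.753 -2.94 2.226
vertex -0.647 -2.011 2.394
vertex -2.095 -2.787 2.233
endloop
endfacet
facet normal 0.112 0.978 0.176
outer loop
vertex -1.989 -1.858 2.401
vertex -0.647 -2.011 2.394
vertex -1.967 -1.6 0.954
endloop
endfacet
facet normal 0.015 0.176 -0.984
outer loop
vertex -0.625 -1.753 0.947
vertex -0.731 -2.682 0.779
vertex -1.967 -1.6 0.954
endloop
endfacet
facet normal 0.112 0.978 0.176
outer loop
vertex -1.967 -1.6 0.954
vertex -0.647 -2.011 2.394
vertex -0.625 -1.753 0.947
endloop
endfacet
facet normal 0.994 -0.112 -0.005
outer loop
vertex -0.625 -1.753 0.947
vertex -0.753 -2.94 2.226
vertex -0.731 -2.682 0.779
endloop
endfacet
facet normal 0.994 -0.112 -0.005
outer loop
vertex -0.647 -2.011 2.394
vertex -0.753 -2.94 2.226
vertex -0.625 -1.753 0.947
endloop
endfacet
facet normal -0.327 0.657 0.679
outer loop
vertex -3.358 3.337 2.136
vertex -3.401 2.443 2.981
vertex -2.373 3.104 2.836
endloop
endfacet
facet normal 0.092 0.976 0.196
outer loop
vertex -3.358 3.337 2.136
vertex -2.373 3.104 2.836
vertex -2.234 3.332 1.636
endloop
endfacet
facet normal -0.196 0.872 -0.449
outer loop
vertex -3.358 3.337 2.136
vertex -2.234 3.332 1.636
vertex -3.176 2.813 1.038
endloop
endfacet
facet normal -0.793 0.489 -0.365
outer loop
vertex -3.358 3.337 2.136
vertex -3.176 2.813 1.038
vertex -3.897 2.264 1.869
endloop
endfacet
facet normal -0.873 0.356 0.332
outer loop
vertex -3.358 3.337 2.136
vertex -3.897 2.264 1.869
vertex -3.401 2.443 2.981
endloop
endfacet
facet normal 0.728 0.653 0.208
outer loop
vertex -2.234 3.332 1.636
vertex -2.373 3.104 2.836
vertex -1.583 2.436 2.171
endloop
endfacet
facet normal 0.051 0.138 0.989
outer loop
vertex -2.373 3.104 2.836
vertex -3.401 2.443 2.981
vertex -2.304 1.887 3.002
endloop
endfacet
facet normal -0.833 -0.350 0.428
outer loop
vertex -3.401 2.443 2.981
vertex -3.897 2.264 1.869
vertex -3.246 1.368 2.404
endloop
endfacet
facet normal -0.702 -0.135 -0.699
outer loop
vertex -3.897 2.264 1.869
vertex -3.176 2.813 1.038
vertex -3.107 1.596 1.204
endloop
endfacet
facet normal 0.262 0.485 -0.834
outer loop
vertex -3.176 2.813 1.038
vertex -2.234 3.332 1.636
vertex -2.079 2.257 1.059
endloop
endfacet
facet normal 0.793 -0.489 0.365
outer loop
vertex -2.122 1.363 1.904
vertex -1.583 2.436 2.171
vertex -2.304 1.887 3.002
endloop
endfacet
facet normal 0.196 -0.872 0.449
outer loop
vertex -2.122 1.363 1.904
vertex -2.304 1.887 3.002
vertex -3.246 1.368 2.404
endloop
endfacet
facet normal -0.092 -0.976 -0.196
outer loop
vertex -2.122 1.363 1.904
vertex -3.246 1.368 2.404
vertex -3.107 1.596 1.204
endloop
endfacet
facet normal 0.327 -0.657 -0.679
outer loop
vertex -2.122 1.363 1.904
vertex -3.107 1.596 1.204
vertex -2.079 2.257 1.059
endloop
endfacet
facet normal 0.873 -0.356 -0.332
outer loop
vertex -2.122 1.363 1.904
vertex -2.079 2.257 1.059
vertex -1.583 2.436 2.171
endloop
endfacet
facet normal 0.702 0.135 0.699
outer loop
vertex -2.304 1.887 3.002
vertex -1.583 2.436 2.171
vertex -2.373 3.104 2.836
endloop
endfacet
facet normal -0.262 -0.485 0.834
outer loop
vertex -3.246 1.368 2.404
vertex -2.304 1.887 3.002
vertex -3.401 2.443 2.981
endloop
endfacet
facet normal -0.728 -0.653 -0.208
outer loop
vertex -3.107 1.596 1.204
vertex -3.246 1.368 2.404
vertex -3.897 2.264 1.869
endloop
endfacet
facet normal -0.051 -0.138 -0.989
outer loop
vertex -2.079 2.257 1.059
vertex -3.107 1.596 1.204
vertex -3.176 2.813 1.038
endloop
endfacet
facet normal 0.833 0.350 -0.428
outer loop
vertex -1.583 2.436 2.171
vertex -2.079 2.257 1.059
vertex -2.234 3.332 1.636
endloop
endfacet

endsolid


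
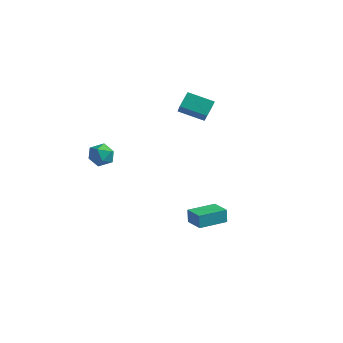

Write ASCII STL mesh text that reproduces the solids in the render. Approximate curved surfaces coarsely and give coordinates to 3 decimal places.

solid 
facet normal -0.895 0.419 -0.156
outer loop
vertex -0.105 0.298 -3.585
vertex 0.649 1.874 -3.678
vertex -0.001 0.197 -4.453
endloop
endfacet
facet normal -0.431 -0.901 0.053
outer loop
vertex 1.091 -0.314 -4.262
vertex -0.105 0.298 -3.585
vertex -0.001 0.197 -4.453
endloop
endfacet
facet normal -0.894 0.419 -0.157
outer loop
vertex -0.001 0.197 -4.453
vertex 0.649 1.874 -3.678
vertex 0.754 1.773 -4.546
endloop
endfacet
facet normal 0.119 -0.115 -0.986
outer loop
vertex 0.754 1.773 -4.546
vertex 1.091 -0.314 -4.262
vertex -0.001 0.197 -4.453
endloop
endfacet
facet normal -0.119 0.115 0.986
outer loop
vertex -0.105 0.298 -3.585
vertex 1.741 1.363 -3.487
vertex 0.649 1.874 -3.678
endloop
endfacet
facet normal -0.431 -0.901 0.053
outer loop
vertex 0.986 -0.213 -3.394
vertex -0.105 0.298 -3.585
vertex 1.091 -0.314 -4.262
endloop
endfacet
facet normal -0.119 0.115 0.986
outer loop
vertex 0.986 -0.213 -3.394
vertex 1.741 1.363 -3.487
vertex -0.105 0.298 -3.585
endloop
endfacet
facet normal 0.431 0.901 -0.053
outer loop
vertex 0.649 1.874 -3.678
vertex 1.741 1.363 -3.487
vertex 0.754 1.773 -4.546
endloop
endfacet
facet normal 0.119 -0.115 -0.986
outer loop
vertex 1.845 1.262 -4.355
vertex 1.091 -0.314 -4.262
vertex 0.754 1.773 -4.546
endloop
endfacet
facet normal 0.431 0.901 -0.053
outer loop
vertex 0.754 1.773 -4.546
vertex 1.741 1.363 -3.487
vertex 1.845 1.262 -4.355
endloop
endfacet
facet normal 0.894 -0.419 0.157
outer loop
vertex 1.845 1.262 -4.355
vertex 0.986 -0.213 -3.394
vertex 1.091 -0.314 -4.262
endloop
endfacet
facet normal 0.894 -0.419 0.156
outer loop
vertex 1.741 1.363 -3.487
vertex 0.986 -0.213 -3.394
vertex 1.845 1.262 -4.355
endloop
endfacet
facet normal -0.157 0.917 0.368
outer loop
vertex -3.673 -2.757 1.597
vertex -3.249 -2.95 2.259
vertex -2.874 -2.629 1.618
endloop
endfacet
facet normal -0.140 0.928 -0.346
outer loop
vertex -3.673 -2.757 1.597
vertex -2.874 -2.629 1.618
vertex -3.219 -2.93 0.95
endloop
endfacet
facet normal -0.648 0.487 -0.585
outer loop
vertex -3.673 -2.757 1.597
vertex -3.219 -2.93 0.95
vertex -3.807 -3.437 1.179
endloop
endfacet
facet normal -0.979 0.205 -0.020
outer loop
vertex -3.673 -2.757 1.597
vertex -3.807 -3.437 1.179
vertex -3.826 -3.45 1.988
endloop
endfacet
facet normal -0.675 0.470 0.569
outer loop
vertex -3.673 -2.757 1.597
vertex -3.826 -3.45 1.988
vertex -3.249 -2.95 2.259
endloop
endfacet
facet normal 0.492 0.670 -0.556
outer loop
vertex -3.219 -2.93 0.95
vertex -2.874 -2.629 1.618
vertex -2.514 -3.23 1.212
endloop
endfacet
facet normal 0.466 0.652 0.599
outer loop
vertex -2.874 -2.629 1.618
vertex -3.249 -2.95 2.259
vertex -2.533 -3.243 2.021
endloop
endfacet
facet normal -0.374 -0.070 0.925
outer loop
vertex -3.249 -2.95 2.259
vertex -3.826 -3.45 1.988
vertex -3.121 -3.75 2.25
endloop
endfacet
facet normal -0.866 -0.499 -0.028
outer loop
vertex -3.826 -3.45 1.988
vertex -3.807 -3.437 1.179
vertex -3.466 -4.051 1.582
endloop
endfacet
facet normal -0.331 -0.042 -0.943
outer loop
vertex -3.807 -3.437 1.179
vertex -3.219 -2.93 0.95
vertex -3.091 -3.73 0.941
endloop
endfacet
facet normal 0.979 -0.205 0.020
outer loop
vertex -2.667 -3.923 1.603
vertex -2.514 -3.23 1.212
vertex -2.533 -3.243 2.021
endloop
endfacet
facet normal 0.648 -0.487 0.585
outer loop
vertex -2.667 -3.923 1.603
vertex -2.533 -3.243 2.021
vertex -3.121 -3.75 2.25
endloop
endfacet
facet normal 0.140 -0.928 0.346
outer loop
vertex -2.667 -3.923 1.603
vertex -3.121 -3.75 2.25
vertex -3.466 -4.051 1.582
endloop
endfacet
facet normal 0.157 -0.917 -0.368
outer loop
vertex -2.667 -3.923 1.603
vertex -3.466 -4.051 1.582
vertex -3.091 -3.73 0.941
endloop
endfacet
facet normal 0.675 -0.470 -0.569
outer loop
vertex -2.667 -3.923 1.603
vertex -3.091 -3.73 0.941
vertex -2.514 -3.23 1.212
endloop
endfacet
facet normal 0.866 0.499 0.028
outer loop
vertex -2.533 -3.243 2.021
vertex -2.514 -3.23 1.212
vertex -2.874 -2.629 1.618
endloop
endfacet
facet normal 0.331 0.042 0.943
outer loop
vertex -3.121 -3.75 2.25
vertex -2.533 -3.243 2.021
vertex -3.249 -2.95 2.259
endloop
endfacet
facet normal -0.492 -0.670 0.556
outer loop
vertex -3.466 -4.051 1.582
vertex -3.121 -3.75 2.25
vertex -3.826 -3.45 1.988
endloop
endfacet
facet normal -0.466 -0.652 -0.599
outer loop
vertex -3.091 -3.73 0.941
vertex -3.466 -4.051 1.582
vertex -3.807 -3.437 1.179
endloop
endfacet
facet normal 0.374 0.070 -0.925
outer loop
vertex -2.514 -3.23 1.212
vertex -3.091 -3.73 0.941
vertex -3.219 -2.93 0.95
endloop
endfacet
facet normal -0.881 -0.330 0.339
outer loop
vertex -2.326 3.623 3.433
vertex -3.063 4.509 2.381
vertex -2.294 2.794 2.711
endloop
endfacet
facet normal 0.471 -0.569 0.674
outer loop
vertex -0.857 3.331 2.159
vertex -2.326 3.623 3.433
vertex -2.294 2.794 2.711
endloop
endfacet
facet normal -0.881 -0.330 0.339
outer loop
vertex -2.294 2.794 2.711
vertex -3.063 4.509 2.381
vertex -3.03 3.68 1.66
endloop
endfacet
facet normal 0.030 -0.754 -0.656
outer loop
vertex -3.03 3.68 1.66
vertex -0.857 3.331 2.159
vertex -2.294 2.794 2.711
endloop
endfacet
facet normal -0.030 0.754 0.656
outer loop
vertex -2.326 3.623 3.433
vertex -1.626 5.046 1.829
vertex -3.063 4.509 2.381
endloop
endfacet
facet normal 0.472 -0.568 0.674
outer loop
vertex -0.89 4.16 2.88
vertex -2.326 3.623 3.433
vertex -0.857 3.331 2.159
endloop
endfacet
facet normal -0.029 0.754 0.656
outer loop
vertex -0.89 4.16 2.88
vertex -1.626 5.046 1.829
vertex -2.326 3.623 3.433
endloop
endfacet
facet normal -0.471 0.568 -0.675
outer loop
vertex -3.063 4.509 2.381
vertex -1.626 5.046 1.829
vertex -3.03 3.68 1.66
endloop
endfacet
facet normal 0.029 -0.754 -0.656
outer loop
vertex -1.594 4.217 1.107
vertex -0.857 3.331 2.159
vertex -3.03 3.68 1.66
endloop
endfacet
facet normal -0.472 0.569 -0.674
outer loop
vertex -3.03 3.68 1.66
vertex -1.626 5.046 1.829
vertex -1.594 4.217 1.107
endloop
endfacet
facet normal 0.881 0.330 -0.339
outer loop
vertex -1.594 4.217 1.107
vertex -0.89 4.16 2.88
vertex -0.857 3.331 2.159
endloop
endfacet
facet normal 0.881 0.329 -0.339
outer loop
vertex -1.626 5.046 1.829
vertex -0.89 4.16 2.88
vertex -1.594 4.217 1.107
endloop
endfacet

endsolid


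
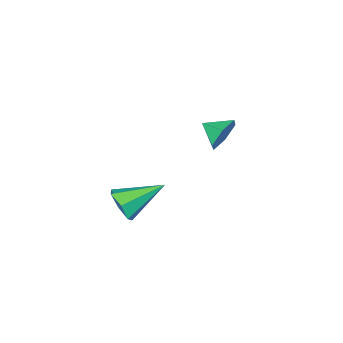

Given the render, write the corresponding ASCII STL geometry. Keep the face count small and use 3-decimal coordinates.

solid 
facet normal 0.826 -0.324 -0.461
outer loop
vertex 4.168 -0.671 1.971
vertex 3.692 -1.203 1.491
vertex 3.919 -0.39 1.327
endloop
endfacet
facet normal 0.123 0.926 0.356
outer loop
vertex 4.168 -0.671 1.971
vertex 3.919 -0.39 1.327
vertex 2.048 -0.557 2.409
endloop
endfacet
facet normal 0.826 -0.324 -0.461
outer loop
vertex 3.919 -0.39 1.327
vertex 3.692 -1.203 1.491
vertex 3.499 -0.72 0.806
endloop
endfacet
facet normal -0.279 0.897 -0.343
outer loop
vertex 3.919 -0.39 1.327
vertex 3.499 -0.72 0.806
vertex 2.048 -0.557 2.409
endloop
endfacet
facet normal 0.826 -0.325 -0.461
outer loop
vertex 3.499 -0.72 0.806
vertex 3.692 -1.203 1.491
vertex 3.224 -1.414 0.802
endloop
endfacet
facet normal -0.697 0.280 -0.660
outer loop
vertex 3.499 -0.72 0.806
vertex 3.224 -1.414 0.802
vertex 2.048 -0.557 2.409
endloop
endfacet
facet normal 0.826 -0.324 -0.462
outer loop
vertex 3.224 -1.414 0.802
vertex 3.692 -1.203 1.491
vertex 3.302 -1.949 1.317
endloop
endfacet
facet normal -0.816 -0.458 -0.353
outer loop
vertex 3.224 -1.414 0.802
vertex 3.302 -1.949 1.317
vertex 2.048 -0.557 2.409
endloop
endfacet
facet normal 0.826 -0.325 -0.460
outer loop
vertex 3.302 -1.949 1.317
vertex 3.692 -1.203 1.491
vertex 3.673 -1.921 1.963
endloop
endfacet
facet normal -0.546 -0.763 0.346
outer loop
vertex 3.302 -1.949 1.317
vertex 3.673 -1.921 1.963
vertex 2.048 -0.557 2.409
endloop
endfacet
facet normal 0.826 -0.325 -0.461
outer loop
vertex 3.673 -1.921 1.963
vertex 3.692 -1.203 1.491
vertex 4.059 -1.353 2.255
endloop
endfacet
facet normal -0.091 -0.406 0.909
outer loop
vertex 3.673 -1.921 1.963
vertex 4.059 -1.353 2.255
vertex 2.048 -0.557 2.409
endloop
endfacet
facet normal 0.826 -0.324 -0.461
outer loop
vertex 4.059 -1.353 2.255
vertex 3.692 -1.203 1.491
vertex 4.168 -0.671 1.971
endloop
endfacet
facet normal 0.208 0.348 0.914
outer loop
vertex 4.059 -1.353 2.255
vertex 4.168 -0.671 1.971
vertex 2.048 -0.557 2.409
endloop
endfacet
facet normal -0.381 0.872 -0.307
outer loop
vertex -1.247 -1.84 2.224
vertex -1.706 -1.769 2.994
vertex -0.876 -1.428 2.933
endloop
endfacet
facet normal 0.894 -0.369 -0.253
outer loop
vertex -1.247 -1.84 2.224
vertex -0.876 -1.428 2.933
vertex -1.294 -2.711 3.326
endloop
endfacet
facet normal -0.381 0.872 -0.307
outer loop
vertex -0.876 -1.428 2.933
vertex -1.706 -1.769 2.994
vertex -1.335 -1.357 3.703
endloop
endfacet
facet normal 0.848 -0.118 0.516
outer loop
vertex -0.876 -1.428 2.933
vertex -1.335 -1.357 3.703
vertex -1.294 -2.711 3.326
endloop
endfacet
facet normal -0.382 0.872 -0.307
outer loop
vertex -1.335 -1.357 3.703
vertex -1.706 -1.769 2.994
vertex -2.166 -1.699 3.765
endloop
endfacet
facet normal 0.177 -0.259 0.949
outer loop
vertex -1.335 -1.357 3.703
vertex -2.166 -1.699 3.765
vertex -1.294 -2.711 3.326
endloop
endfacet
facet normal -0.382 0.872 -0.307
outer loop
vertex -2.166 -1.699 3.765
vertex -1.706 -1.769 2.994
vertex -2.536 -2.111 3.056
endloop
endfacet
facet normal -0.448 -0.652 0.612
outer loop
vertex -2.166 -1.699 3.765
vertex -2.536 -2.111 3.056
vertex -1.294 -2.711 3.326
endloop
endfacet
facet normal -0.382 0.872 -0.307
outer loop
vertex -2.536 -2.111 3.056
vertex -1.706 -1.769 2.994
vertex -2.077 -2.181 2.285
endloop
endfacet
facet normal -0.402 -0.902 -0.157
outer loop
vertex -2.536 -2.111 3.056
vertex -2.077 -2.181 2.285
vertex -1.294 -2.711 3.326
endloop
endfacet
facet normal -0.381 0.872 -0.307
outer loop
vertex -2.077 -2.181 2.285
vertex -1.706 -1.769 2.994
vertex -1.247 -1.84 2.224
endloop
endfacet
facet normal 0.269 -0.761 -0.590
outer loop
vertex -2.077 -2.181 2.285
vertex -1.247 -1.84 2.224
vertex -1.294 -2.711 3.326
endloop
endfacet

endsolid


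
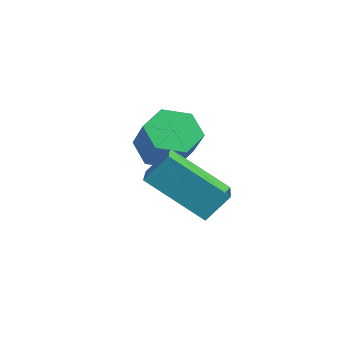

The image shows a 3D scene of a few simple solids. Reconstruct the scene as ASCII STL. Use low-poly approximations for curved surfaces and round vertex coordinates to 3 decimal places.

solid 
facet normal -0.613 0.228 -0.756
outer loop
vertex -1.172 -1.872 -1.155
vertex -1.791 -1.78 -0.625
vertex -1.317 -1.139 -0.816
endloop
endfacet
facet normal 0.770 0.387 -0.507
outer loop
vertex -1.172 -1.872 -1.155
vertex -1.317 -1.139 -0.816
vertex -0.369 -2.172 -0.164
endloop
endfacet
facet normal 0.770 0.387 -0.507
outer loop
vertex -0.369 -2.172 -0.164
vertex -1.317 -1.139 -0.816
vertex -0.514 -1.439 0.175
endloop
endfacet
facet normal 0.612 -0.229 0.757
outer loop
vertex -0.369 -2.172 -0.164
vertex -0.514 -1.439 0.175
vertex -0.989 -2.08 0.365
endloop
endfacet
facet normal -0.613 0.228 -0.756
outer loop
vertex -1.317 -1.139 -0.816
vertex -1.791 -1.78 -0.625
vertex -1.936 -1.048 -0.287
endloop
endfacet
facet normal 0.232 0.967 0.105
outer loop
vertex -1.317 -1.139 -0.816
vertex -1.936 -1.048 -0.287
vertex -0.514 -1.439 0.175
endloop
endfacet
facet normal 0.232 0.967 0.104
outer loop
vertex -0.514 -1.439 0.175
vertex -1.936 -1.048 -0.287
vertex -1.133 -1.347 0.704
endloop
endfacet
facet normal 0.612 -0.230 0.756
outer loop
vertex -0.514 -1.439 0.175
vertex -1.133 -1.347 0.704
vertex -0.989 -2.08 0.365
endloop
endfacet
facet normal -0.612 0.228 -0.757
outer loop
vertex -1.936 -1.048 -0.287
vertex -1.791 -1.78 -0.625
vertex -2.411 -1.688 -0.096
endloop
endfacet
facet normal -0.538 0.581 0.611
outer loop
vertex -1.936 -1.048 -0.287
vertex -2.411 -1.688 -0.096
vertex -1.133 -1.347 0.704
endloop
endfacet
facet normal -0.538 0.581 0.611
outer loop
vertex -1.133 -1.347 0.704
vertex -2.411 -1.688 -0.096
vertex -1.608 -1.988 0.895
endloop
endfacet
facet normal 0.613 -0.229 0.756
outer loop
vertex -1.133 -1.347 0.704
vertex -1.608 -1.988 0.895
vertex -0.989 -2.08 0.365
endloop
endfacet
facet normal -0.612 0.229 -0.757
outer loop
vertex -2.411 -1.688 -0.096
vertex -1.791 -1.78 -0.625
vertex -2.266 -2.421 -0.435
endloop
endfacet
facet normal -0.770 -0.387 0.507
outer loop
vertex -2.411 -1.688 -0.096
vertex -2.266 -2.421 -0.435
vertex -1.608 -1.988 0.895
endloop
endfacet
facet normal -0.770 -0.387 0.507
outer loop
vertex -1.608 -1.988 0.895
vertex -2.266 -2.421 -0.435
vertex -1.463 -2.721 0.556
endloop
endfacet
facet normal 0.613 -0.228 0.756
outer loop
vertex -1.608 -1.988 0.895
vertex -1.463 -2.721 0.556
vertex -0.989 -2.08 0.365
endloop
endfacet
facet normal -0.612 0.230 -0.756
outer loop
vertex -2.266 -2.421 -0.435
vertex -1.791 -1.78 -0.625
vertex -1.647 -2.513 -0.964
endloop
endfacet
facet normal -0.233 -0.967 -0.104
outer loop
vertex -2.266 -2.421 -0.435
vertex -1.647 -2.513 -0.964
vertex -1.463 -2.721 0.556
endloop
endfacet
facet normal -0.231 -0.967 -0.104
outer loop
vertex -1.463 -2.721 0.556
vertex -1.647 -2.513 -0.964
vertex -0.844 -2.812 0.027
endloop
endfacet
facet normal 0.613 -0.228 0.756
outer loop
vertex -1.463 -2.721 0.556
vertex -0.844 -2.812 0.027
vertex -0.989 -2.08 0.365
endloop
endfacet
facet normal -0.613 0.229 -0.756
outer loop
vertex -1.647 -2.513 -0.964
vertex -1.791 -1.78 -0.625
vertex -1.172 -1.872 -1.155
endloop
endfacet
facet normal 0.538 -0.581 -0.611
outer loop
vertex -1.647 -2.513 -0.964
vertex -1.172 -1.872 -1.155
vertex -0.844 -2.812 0.027
endloop
endfacet
facet normal 0.537 -0.581 -0.611
outer loop
vertex -0.844 -2.812 0.027
vertex -1.172 -1.872 -1.155
vertex -0.369 -2.172 -0.164
endloop
endfacet
facet normal 0.612 -0.228 0.757
outer loop
vertex -0.844 -2.812 0.027
vertex -0.369 -2.172 -0.164
vertex -0.989 -2.08 0.365
endloop
endfacet
facet normal -0.716 0.630 -0.302
outer loop
vertex -0.598 -2.526 -0.001
vertex 0.704 -1.622 -1.204
vertex -0.837 -3.144 -0.723
endloop
endfacet
facet normal -0.654 -0.454 0.605
outer loop
vertex 0.316 -4.158 -0.236
vertex -0.598 -2.526 -0.001
vertex -0.837 -3.144 -0.723
endloop
endfacet
facet normal -0.716 0.629 -0.303
outer loop
vertex -0.837 -3.144 -0.723
vertex 0.704 -1.622 -1.204
vertex 0.466 -2.24 -1.926
endloop
endfacet
facet normal -0.243 -0.630 -0.737
outer loop
vertex 0.466 -2.24 -1.926
vertex 0.316 -4.158 -0.236
vertex -0.837 -3.144 -0.723
endloop
endfacet
facet normal 0.243 0.631 0.737
outer loop
vertex -0.598 -2.526 -0.001
vertex 1.857 -2.636 -0.717
vertex 0.704 -1.622 -1.204
endloop
endfacet
facet normal -0.655 -0.454 0.604
outer loop
vertex 0.554 -3.54 0.486
vertex -0.598 -2.526 -0.001
vertex 0.316 -4.158 -0.236
endloop
endfacet
facet normal 0.243 0.630 0.737
outer loop
vertex 0.554 -3.54 0.486
vertex 1.857 -2.636 -0.717
vertex -0.598 -2.526 -0.001
endloop
endfacet
facet normal 0.655 0.454 -0.604
outer loop
vertex 0.704 -1.622 -1.204
vertex 1.857 -2.636 -0.717
vertex 0.466 -2.24 -1.926
endloop
endfacet
facet normal -0.243 -0.630 -0.737
outer loop
vertex 1.618 -3.254 -1.439
vertex 0.316 -4.158 -0.236
vertex 0.466 -2.24 -1.926
endloop
endfacet
facet normal 0.655 0.453 -0.605
outer loop
vertex 0.466 -2.24 -1.926
vertex 1.857 -2.636 -0.717
vertex 1.618 -3.254 -1.439
endloop
endfacet
facet normal 0.716 -0.629 0.302
outer loop
vertex 1.618 -3.254 -1.439
vertex 0.554 -3.54 0.486
vertex 0.316 -4.158 -0.236
endloop
endfacet
facet normal 0.716 -0.630 0.302
outer loop
vertex 1.857 -2.636 -0.717
vertex 0.554 -3.54 0.486
vertex 1.618 -3.254 -1.439
endloop
endfacet

endsolid


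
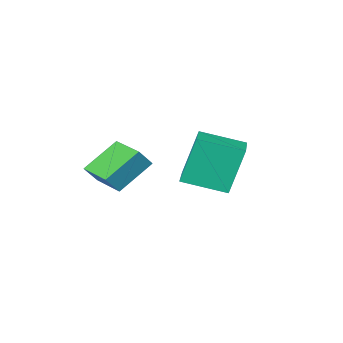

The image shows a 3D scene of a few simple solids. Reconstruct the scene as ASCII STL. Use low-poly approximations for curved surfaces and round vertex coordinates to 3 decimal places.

solid 
facet normal -0.563 -0.818 -0.121
outer loop
vertex -0.731 -3.102 2.695
vertex -2.142 -2.055 2.181
vertex -0.104 -3.239 0.696
endloop
endfacet
facet normal 0.771 -0.572 0.281
outer loop
vertex 0.842 -1.865 0.899
vertex -0.731 -3.102 2.695
vertex -0.104 -3.239 0.696
endloop
endfacet
facet normal -0.563 -0.818 -0.121
outer loop
vertex -0.104 -3.239 0.696
vertex -2.142 -2.055 2.181
vertex -1.514 -2.192 0.182
endloop
endfacet
facet normal 0.299 -0.065 -0.952
outer loop
vertex -1.514 -2.192 0.182
vertex 0.842 -1.865 0.899
vertex -0.104 -3.239 0.696
endloop
endfacet
facet normal -0.299 0.065 0.952
outer loop
vertex -0.731 -3.102 2.695
vertex -1.196 -0.681 2.384
vertex -2.142 -2.055 2.181
endloop
endfacet
facet normal 0.771 -0.572 0.281
outer loop
vertex 0.214 -1.728 2.898
vertex -0.731 -3.102 2.695
vertex 0.842 -1.865 0.899
endloop
endfacet
facet normal -0.299 0.065 0.952
outer loop
vertex 0.214 -1.728 2.898
vertex -1.196 -0.681 2.384
vertex -0.731 -3.102 2.695
endloop
endfacet
facet normal -0.770 0.572 -0.281
outer loop
vertex -2.142 -2.055 2.181
vertex -1.196 -0.681 2.384
vertex -1.514 -2.192 0.182
endloop
endfacet
facet normal 0.299 -0.065 -0.952
outer loop
vertex -0.569 -0.818 0.385
vertex 0.842 -1.865 0.899
vertex -1.514 -2.192 0.182
endloop
endfacet
facet normal -0.771 0.572 -0.281
outer loop
vertex -1.514 -2.192 0.182
vertex -1.196 -0.681 2.384
vertex -0.569 -0.818 0.385
endloop
endfacet
facet normal 0.563 0.818 0.121
outer loop
vertex -0.569 -0.818 0.385
vertex 0.214 -1.728 2.898
vertex 0.842 -1.865 0.899
endloop
endfacet
facet normal 0.563 0.818 0.121
outer loop
vertex -1.196 -0.681 2.384
vertex 0.214 -1.728 2.898
vertex -0.569 -0.818 0.385
endloop
endfacet
facet normal -0.633 -0.025 -0.774
outer loop
vertex 1.934 -3.496 2.002
vertex 1.909 -1.926 1.972
vertex 3.274 -3.496 0.907
endloop
endfacet
facet normal 0.016 -1.000 0.019
outer loop
vertex 3.831 -3.474 1.588
vertex 1.934 -3.496 2.002
vertex 3.274 -3.496 0.907
endloop
endfacet
facet normal -0.633 -0.025 -0.774
outer loop
vertex 3.274 -3.496 0.907
vertex 1.909 -1.926 1.972
vertex 3.249 -1.926 0.877
endloop
endfacet
facet normal 0.774 0.000 -0.633
outer loop
vertex 3.249 -1.926 0.877
vertex 3.831 -3.474 1.588
vertex 3.274 -3.496 0.907
endloop
endfacet
facet normal -0.774 -0.000 0.633
outer loop
vertex 1.934 -3.496 2.002
vertex 2.466 -1.904 2.653
vertex 1.909 -1.926 1.972
endloop
endfacet
facet normal 0.016 -1.000 0.019
outer loop
vertex 2.491 -3.474 2.683
vertex 1.934 -3.496 2.002
vertex 3.831 -3.474 1.588
endloop
endfacet
facet normal -0.774 -0.000 0.633
outer loop
vertex 2.491 -3.474 2.683
vertex 2.466 -1.904 2.653
vertex 1.934 -3.496 2.002
endloop
endfacet
facet normal -0.016 1.000 -0.019
outer loop
vertex 1.909 -1.926 1.972
vertex 2.466 -1.904 2.653
vertex 3.249 -1.926 0.877
endloop
endfacet
facet normal 0.774 0.000 -0.633
outer loop
vertex 3.806 -1.904 1.558
vertex 3.831 -3.474 1.588
vertex 3.249 -1.926 0.877
endloop
endfacet
facet normal -0.016 1.000 -0.019
outer loop
vertex 3.249 -1.926 0.877
vertex 2.466 -1.904 2.653
vertex 3.806 -1.904 1.558
endloop
endfacet
facet normal 0.633 0.025 0.774
outer loop
vertex 3.806 -1.904 1.558
vertex 2.491 -3.474 2.683
vertex 3.831 -3.474 1.588
endloop
endfacet
facet normal 0.633 0.025 0.774
outer loop
vertex 2.466 -1.904 2.653
vertex 2.491 -3.474 2.683
vertex 3.806 -1.904 1.558
endloop
endfacet

endsolid


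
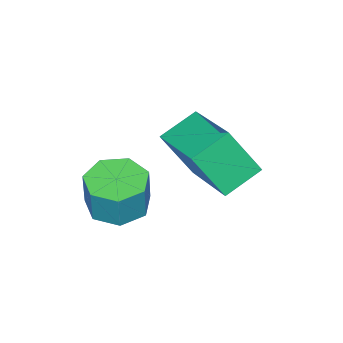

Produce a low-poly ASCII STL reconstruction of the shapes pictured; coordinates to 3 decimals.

solid 
facet normal -0.284 0.445 -0.849
outer loop
vertex -3.197 4.785 2.129
vertex -2.099 4.39 1.555
vertex -4.192 2.94 1.495
endloop
endfacet
facet normal -0.844 0.304 0.441
outer loop
vertex -3.701 2.17 2.965
vertex -3.197 4.785 2.129
vertex -4.192 2.94 1.495
endloop
endfacet
facet normal -0.284 0.445 -0.849
outer loop
vertex -4.192 2.94 1.495
vertex -2.099 4.39 1.555
vertex -3.094 2.545 0.921
endloop
endfacet
facet normal -0.454 -0.842 -0.290
outer loop
vertex -3.094 2.545 0.921
vertex -3.701 2.17 2.965
vertex -4.192 2.94 1.495
endloop
endfacet
facet normal 0.454 0.842 0.290
outer loop
vertex -3.197 4.785 2.129
vertex -1.608 3.62 3.025
vertex -2.099 4.39 1.555
endloop
endfacet
facet normal -0.844 0.304 0.441
outer loop
vertex -2.706 4.015 3.599
vertex -3.197 4.785 2.129
vertex -3.701 2.17 2.965
endloop
endfacet
facet normal 0.454 0.842 0.290
outer loop
vertex -2.706 4.015 3.599
vertex -1.608 3.62 3.025
vertex -3.197 4.785 2.129
endloop
endfacet
facet normal 0.844 -0.304 -0.441
outer loop
vertex -2.099 4.39 1.555
vertex -1.608 3.62 3.025
vertex -3.094 2.545 0.921
endloop
endfacet
facet normal -0.454 -0.842 -0.290
outer loop
vertex -2.603 1.775 2.391
vertex -3.701 2.17 2.965
vertex -3.094 2.545 0.921
endloop
endfacet
facet normal 0.844 -0.304 -0.441
outer loop
vertex -3.094 2.545 0.921
vertex -1.608 3.62 3.025
vertex -2.603 1.775 2.391
endloop
endfacet
facet normal 0.284 -0.445 0.849
outer loop
vertex -2.603 1.775 2.391
vertex -2.706 4.015 3.599
vertex -3.701 2.17 2.965
endloop
endfacet
facet normal 0.284 -0.445 0.849
outer loop
vertex -1.608 3.62 3.025
vertex -2.706 4.015 3.599
vertex -2.603 1.775 2.391
endloop
endfacet
facet normal -0.170 -0.110 -0.979
outer loop
vertex 0.081 1.618 0.595
vertex -0.807 1.761 0.733
vertex -0.156 2.37 0.552
endloop
endfacet
facet normal 0.939 0.285 -0.195
outer loop
vertex 0.081 1.618 0.595
vertex -0.156 2.37 0.552
vertex 0.295 1.757 1.829
endloop
endfacet
facet normal 0.939 0.285 -0.195
outer loop
vertex 0.295 1.757 1.829
vertex -0.156 2.37 0.552
vertex 0.058 2.509 1.786
endloop
endfacet
facet normal 0.170 0.109 0.979
outer loop
vertex 0.295 1.757 1.829
vertex 0.058 2.509 1.786
vertex -0.593 1.899 1.967
endloop
endfacet
facet normal -0.170 -0.110 -0.979
outer loop
vertex -0.156 2.37 0.552
vertex -0.807 1.761 0.733
vertex -0.883 2.663 0.645
endloop
endfacet
facet normal 0.351 0.922 -0.165
outer loop
vertex -0.156 2.37 0.552
vertex -0.883 2.663 0.645
vertex 0.058 2.509 1.786
endloop
endfacet
facet normal 0.350 0.922 -0.164
outer loop
vertex 0.058 2.509 1.786
vertex -0.883 2.663 0.645
vertex -0.67 2.802 1.879
endloop
endfacet
facet normal 0.169 0.110 0.979
outer loop
vertex 0.058 2.509 1.786
vertex -0.67 2.802 1.879
vertex -0.593 1.899 1.967
endloop
endfacet
facet normal -0.169 -0.110 -0.979
outer loop
vertex -0.883 2.663 0.645
vertex -0.807 1.761 0.733
vertex -1.553 2.276 0.804
endloop
endfacet
facet normal -0.502 0.865 -0.011
outer loop
vertex -0.883 2.663 0.645
vertex -1.553 2.276 0.804
vertex -0.67 2.802 1.879
endloop
endfacet
facet normal -0.503 0.865 -0.010
outer loop
vertex -0.67 2.802 1.879
vertex -1.553 2.276 0.804
vertex -1.339 2.415 2.038
endloop
endfacet
facet normal 0.169 0.110 0.979
outer loop
vertex -0.67 2.802 1.879
vertex -1.339 2.415 2.038
vertex -0.593 1.899 1.967
endloop
endfacet
facet normal -0.169 -0.110 -0.979
outer loop
vertex -1.553 2.276 0.804
vertex -0.807 1.761 0.733
vertex -1.661 1.501 0.91
endloop
endfacet
facet normal -0.976 0.157 0.152
outer loop
vertex -1.553 2.276 0.804
vertex -1.661 1.501 0.91
vertex -1.339 2.415 2.038
endloop
endfacet
facet normal -0.976 0.157 0.152
outer loop
vertex -1.339 2.415 2.038
vertex -1.661 1.501 0.91
vertex -1.447 1.64 2.144
endloop
endfacet
facet normal 0.170 0.110 0.979
outer loop
vertex -1.339 2.415 2.038
vertex -1.447 1.64 2.144
vertex -0.593 1.899 1.967
endloop
endfacet
facet normal -0.169 -0.111 -0.979
outer loop
vertex -1.661 1.501 0.91
vertex -0.807 1.761 0.733
vertex -1.126 0.922 0.883
endloop
endfacet
facet normal -0.715 -0.670 0.199
outer loop
vertex -1.661 1.501 0.91
vertex -1.126 0.922 0.883
vertex -1.447 1.64 2.144
endloop
endfacet
facet normal -0.716 -0.669 0.199
outer loop
vertex -1.447 1.64 2.144
vertex -1.126 0.922 0.883
vertex -0.912 1.06 2.117
endloop
endfacet
facet normal 0.169 0.111 0.979
outer loop
vertex -1.447 1.64 2.144
vertex -0.912 1.06 2.117
vertex -0.593 1.899 1.967
endloop
endfacet
facet normal -0.171 -0.110 -0.979
outer loop
vertex -1.126 0.922 0.883
vertex -0.807 1.761 0.733
vertex -0.35 0.974 0.742
endloop
endfacet
facet normal 0.084 -0.992 0.096
outer loop
vertex -1.126 0.922 0.883
vertex -0.35 0.974 0.742
vertex -0.912 1.06 2.117
endloop
endfacet
facet normal 0.084 -0.992 0.096
outer loop
vertex -0.912 1.06 2.117
vertex -0.35 0.974 0.742
vertex -0.137 1.112 1.976
endloop
endfacet
facet normal 0.171 0.110 0.979
outer loop
vertex -0.912 1.06 2.117
vertex -0.137 1.112 1.976
vertex -0.593 1.899 1.967
endloop
endfacet
facet normal -0.170 -0.110 -0.979
outer loop
vertex -0.35 0.974 0.742
vertex -0.807 1.761 0.733
vertex 0.081 1.618 0.595
endloop
endfacet
facet normal 0.820 -0.567 -0.078
outer loop
vertex -0.35 0.974 0.742
vertex 0.081 1.618 0.595
vertex -0.137 1.112 1.976
endloop
endfacet
facet normal 0.820 -0.567 -0.078
outer loop
vertex -0.137 1.112 1.976
vertex 0.081 1.618 0.595
vertex 0.295 1.757 1.829
endloop
endfacet
facet normal 0.170 0.110 0.979
outer loop
vertex -0.137 1.112 1.976
vertex 0.295 1.757 1.829
vertex -0.593 1.899 1.967
endloop
endfacet

endsolid


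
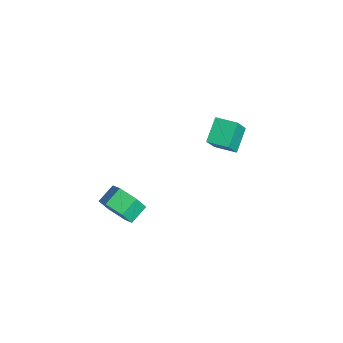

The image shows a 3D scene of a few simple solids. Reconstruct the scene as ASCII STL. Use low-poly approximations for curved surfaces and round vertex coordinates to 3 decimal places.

solid 
facet normal 0.404 -0.789 -0.462
outer loop
vertex -1.367 -4.091 0.077
vertex -2.204 -4.182 -0.499
vertex -1.428 -3.6 -0.815
endloop
endfacet
facet normal 0.913 0.381 0.147
outer loop
vertex -1.367 -4.091 0.077
vertex -1.428 -3.6 -0.815
vertex -1.82 -3.206 0.595
endloop
endfacet
facet normal 0.913 0.382 0.147
outer loop
vertex -1.82 -3.206 0.595
vertex -1.428 -3.6 -0.815
vertex -1.881 -2.716 -0.298
endloop
endfacet
facet normal -0.405 0.790 0.461
outer loop
vertex -1.82 -3.206 0.595
vertex -1.881 -2.716 -0.298
vertex -2.656 -3.298 0.019
endloop
endfacet
facet normal 0.404 -0.790 -0.461
outer loop
vertex -1.428 -3.6 -0.815
vertex -2.204 -4.182 -0.499
vertex -2.265 -3.692 -1.391
endloop
endfacet
facet normal 0.404 0.607 -0.684
outer loop
vertex -1.428 -3.6 -0.815
vertex -2.265 -3.692 -1.391
vertex -1.881 -2.716 -0.298
endloop
endfacet
facet normal 0.405 0.607 -0.684
outer loop
vertex -1.881 -2.716 -0.298
vertex -2.265 -3.692 -1.391
vertex -2.718 -2.807 -0.874
endloop
endfacet
facet normal -0.404 0.790 0.462
outer loop
vertex -1.881 -2.716 -0.298
vertex -2.718 -2.807 -0.874
vertex -2.656 -3.298 0.019
endloop
endfacet
facet normal 0.405 -0.789 -0.461
outer loop
vertex -2.265 -3.692 -1.391
vertex -2.204 -4.182 -0.499
vertex -3.04 -4.274 -1.075
endloop
endfacet
facet normal -0.508 0.225 -0.831
outer loop
vertex -2.265 -3.692 -1.391
vertex -3.04 -4.274 -1.075
vertex -2.718 -2.807 -0.874
endloop
endfacet
facet normal -0.509 0.226 -0.831
outer loop
vertex -2.718 -2.807 -0.874
vertex -3.04 -4.274 -1.075
vertex -3.493 -3.389 -0.557
endloop
endfacet
facet normal -0.404 0.790 0.462
outer loop
vertex -2.718 -2.807 -0.874
vertex -3.493 -3.389 -0.557
vertex -2.656 -3.298 0.019
endloop
endfacet
facet normal 0.405 -0.790 -0.461
outer loop
vertex -3.04 -4.274 -1.075
vertex -2.204 -4.182 -0.499
vertex -2.979 -4.764 -0.182
endloop
endfacet
facet normal -0.913 -0.381 -0.147
outer loop
vertex -3.04 -4.274 -1.075
vertex -2.979 -4.764 -0.182
vertex -3.493 -3.389 -0.557
endloop
endfacet
facet normal -0.913 -0.381 -0.148
outer loop
vertex -3.493 -3.389 -0.557
vertex -2.979 -4.764 -0.182
vertex -3.432 -3.88 0.335
endloop
endfacet
facet normal -0.404 0.789 0.462
outer loop
vertex -3.493 -3.389 -0.557
vertex -3.432 -3.88 0.335
vertex -2.656 -3.298 0.019
endloop
endfacet
facet normal 0.404 -0.790 -0.462
outer loop
vertex -2.979 -4.764 -0.182
vertex -2.204 -4.182 -0.499
vertex -2.142 -4.673 0.394
endloop
endfacet
facet normal -0.405 -0.607 0.684
outer loop
vertex -2.979 -4.764 -0.182
vertex -2.142 -4.673 0.394
vertex -3.432 -3.88 0.335
endloop
endfacet
facet normal -0.404 -0.607 0.684
outer loop
vertex -3.432 -3.88 0.335
vertex -2.142 -4.673 0.394
vertex -2.595 -3.788 0.911
endloop
endfacet
facet normal -0.404 0.790 0.461
outer loop
vertex -3.432 -3.88 0.335
vertex -2.595 -3.788 0.911
vertex -2.656 -3.298 0.019
endloop
endfacet
facet normal 0.404 -0.790 -0.462
outer loop
vertex -2.142 -4.673 0.394
vertex -2.204 -4.182 -0.499
vertex -1.367 -4.091 0.077
endloop
endfacet
facet normal 0.509 -0.225 0.831
outer loop
vertex -2.142 -4.673 0.394
vertex -1.367 -4.091 0.077
vertex -2.595 -3.788 0.911
endloop
endfacet
facet normal 0.509 -0.226 0.831
outer loop
vertex -2.595 -3.788 0.911
vertex -1.367 -4.091 0.077
vertex -1.82 -3.206 0.595
endloop
endfacet
facet normal -0.405 0.789 0.461
outer loop
vertex -2.595 -3.788 0.911
vertex -1.82 -3.206 0.595
vertex -2.656 -3.298 0.019
endloop
endfacet
facet normal -0.583 0.537 0.609
outer loop
vertex -4.345 1.787 3.086
vertex -3.551 2.66 3.076
vertex -5.237 2.581 1.532
endloop
endfacet
facet normal -0.673 -0.739 0.009
outer loop
vertex -4.369 1.78 0.624
vertex -4.345 1.787 3.086
vertex -5.237 2.581 1.532
endloop
endfacet
facet normal -0.583 0.537 0.609
outer loop
vertex -5.237 2.581 1.532
vertex -3.551 2.66 3.076
vertex -4.443 3.454 1.522
endloop
endfacet
facet normal -0.455 0.405 -0.793
outer loop
vertex -4.443 3.454 1.522
vertex -4.369 1.78 0.624
vertex -5.237 2.581 1.532
endloop
endfacet
facet normal 0.455 -0.405 0.793
outer loop
vertex -4.345 1.787 3.086
vertex -2.683 1.859 2.168
vertex -3.551 2.66 3.076
endloop
endfacet
facet normal -0.673 -0.739 0.009
outer loop
vertex -3.477 0.986 2.178
vertex -4.345 1.787 3.086
vertex -4.369 1.78 0.624
endloop
endfacet
facet normal 0.455 -0.405 0.793
outer loop
vertex -3.477 0.986 2.178
vertex -2.683 1.859 2.168
vertex -4.345 1.787 3.086
endloop
endfacet
facet normal 0.673 0.739 -0.009
outer loop
vertex -3.551 2.66 3.076
vertex -2.683 1.859 2.168
vertex -4.443 3.454 1.522
endloop
endfacet
facet normal -0.455 0.405 -0.793
outer loop
vertex -3.575 2.653 0.614
vertex -4.369 1.78 0.624
vertex -4.443 3.454 1.522
endloop
endfacet
facet normal 0.673 0.739 -0.009
outer loop
vertex -4.443 3.454 1.522
vertex -2.683 1.859 2.168
vertex -3.575 2.653 0.614
endloop
endfacet
facet normal 0.583 -0.537 -0.609
outer loop
vertex -3.575 2.653 0.614
vertex -3.477 0.986 2.178
vertex -4.369 1.78 0.624
endloop
endfacet
facet normal 0.583 -0.537 -0.609
outer loop
vertex -2.683 1.859 2.168
vertex -3.477 0.986 2.178
vertex -3.575 2.653 0.614
endloop
endfacet

endsolid
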